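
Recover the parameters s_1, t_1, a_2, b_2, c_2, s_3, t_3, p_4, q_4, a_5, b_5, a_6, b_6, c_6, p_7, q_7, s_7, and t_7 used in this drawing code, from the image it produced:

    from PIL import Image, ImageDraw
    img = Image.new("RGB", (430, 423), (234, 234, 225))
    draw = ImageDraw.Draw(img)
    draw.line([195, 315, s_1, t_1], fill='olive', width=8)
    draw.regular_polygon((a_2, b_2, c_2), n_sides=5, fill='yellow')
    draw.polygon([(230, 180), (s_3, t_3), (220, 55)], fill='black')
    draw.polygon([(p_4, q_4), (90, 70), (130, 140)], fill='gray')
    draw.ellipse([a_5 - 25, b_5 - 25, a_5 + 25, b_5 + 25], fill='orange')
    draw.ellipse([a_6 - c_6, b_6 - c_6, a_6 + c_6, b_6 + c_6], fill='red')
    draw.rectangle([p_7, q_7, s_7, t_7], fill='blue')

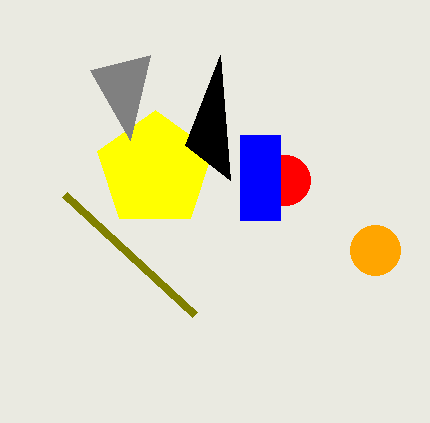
s_1 = 65, t_1 = 195, a_2 = 155, b_2 = 170, c_2 = 60, s_3 = 185, t_3 = 145, p_4 = 150, q_4 = 55, a_5 = 375, b_5 = 250, a_6 = 285, b_6 = 180, c_6 = 25, p_7 = 240, q_7 = 135, s_7 = 280, t_7 = 220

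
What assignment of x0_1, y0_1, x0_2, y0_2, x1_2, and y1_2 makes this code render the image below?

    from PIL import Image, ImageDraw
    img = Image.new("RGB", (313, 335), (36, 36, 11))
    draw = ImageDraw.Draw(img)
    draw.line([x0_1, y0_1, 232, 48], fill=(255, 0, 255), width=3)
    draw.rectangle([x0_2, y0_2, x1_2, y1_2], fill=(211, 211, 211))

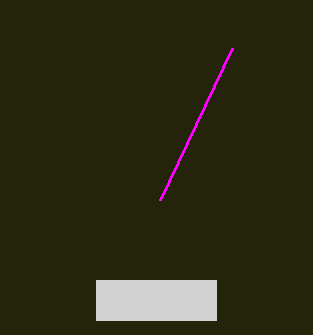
x0_1 = 160; y0_1 = 200; x0_2 = 96; y0_2 = 280; x1_2 = 216; y1_2 = 320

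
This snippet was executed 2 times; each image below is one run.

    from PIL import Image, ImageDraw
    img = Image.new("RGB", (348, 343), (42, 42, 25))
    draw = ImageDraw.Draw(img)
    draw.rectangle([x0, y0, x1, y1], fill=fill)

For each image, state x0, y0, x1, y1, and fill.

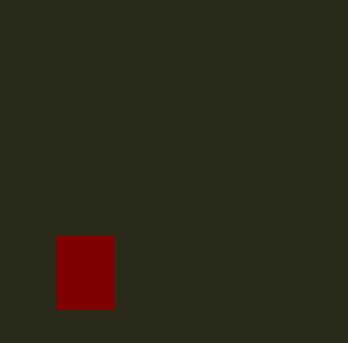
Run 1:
x0 = 56
y0 = 236
x1 = 112
y1 = 308
fill = 'maroon'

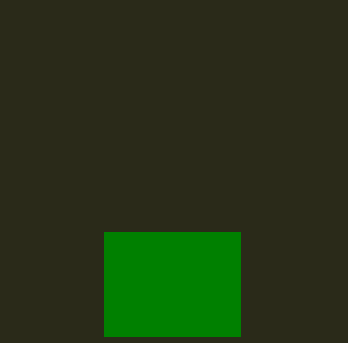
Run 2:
x0 = 104
y0 = 232
x1 = 240
y1 = 336
fill = 'green'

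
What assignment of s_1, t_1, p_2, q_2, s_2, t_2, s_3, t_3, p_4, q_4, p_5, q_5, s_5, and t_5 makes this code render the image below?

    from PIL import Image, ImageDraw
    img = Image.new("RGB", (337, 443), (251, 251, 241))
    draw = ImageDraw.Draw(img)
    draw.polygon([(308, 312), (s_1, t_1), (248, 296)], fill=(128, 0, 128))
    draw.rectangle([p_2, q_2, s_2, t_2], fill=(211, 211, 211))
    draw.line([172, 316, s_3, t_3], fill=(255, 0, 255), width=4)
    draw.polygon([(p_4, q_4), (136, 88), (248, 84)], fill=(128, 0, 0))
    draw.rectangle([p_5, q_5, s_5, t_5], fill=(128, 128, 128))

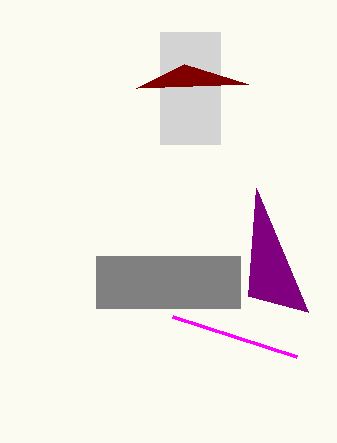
s_1 = 256; t_1 = 188; p_2 = 160; q_2 = 32; s_2 = 220; t_2 = 144; s_3 = 296; t_3 = 356; p_4 = 184; q_4 = 64; p_5 = 96; q_5 = 256; s_5 = 240; t_5 = 308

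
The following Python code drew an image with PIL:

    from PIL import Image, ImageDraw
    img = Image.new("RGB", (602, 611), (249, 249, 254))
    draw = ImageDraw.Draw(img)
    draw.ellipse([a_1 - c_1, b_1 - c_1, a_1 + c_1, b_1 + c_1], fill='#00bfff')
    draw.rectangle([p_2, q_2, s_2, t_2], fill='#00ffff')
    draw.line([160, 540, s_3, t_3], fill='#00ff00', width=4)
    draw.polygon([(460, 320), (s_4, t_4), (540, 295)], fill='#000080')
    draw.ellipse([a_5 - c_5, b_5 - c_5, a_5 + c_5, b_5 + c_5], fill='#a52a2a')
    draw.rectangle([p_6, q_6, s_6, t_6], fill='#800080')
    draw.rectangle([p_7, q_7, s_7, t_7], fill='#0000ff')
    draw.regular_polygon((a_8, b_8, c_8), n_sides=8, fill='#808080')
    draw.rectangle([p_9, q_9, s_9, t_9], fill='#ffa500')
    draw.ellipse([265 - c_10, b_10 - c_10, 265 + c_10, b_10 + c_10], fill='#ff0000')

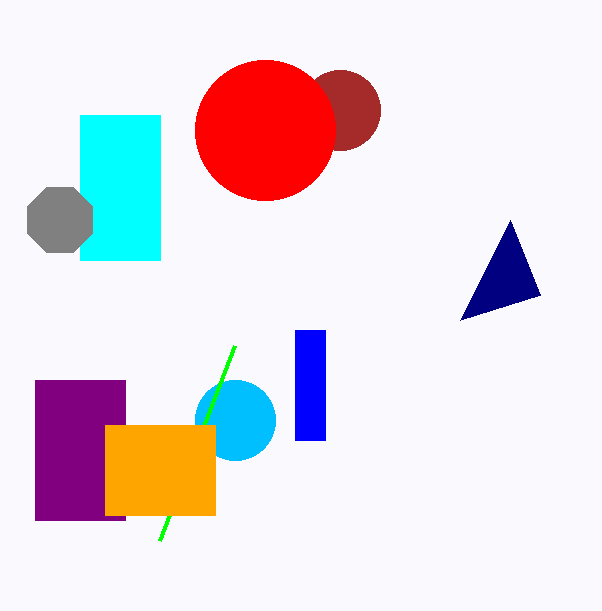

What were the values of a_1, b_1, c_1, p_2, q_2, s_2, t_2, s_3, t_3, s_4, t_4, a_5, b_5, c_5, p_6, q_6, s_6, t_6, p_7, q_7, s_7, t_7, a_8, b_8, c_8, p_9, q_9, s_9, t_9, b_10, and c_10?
a_1 = 235
b_1 = 420
c_1 = 40
p_2 = 80
q_2 = 115
s_2 = 160
t_2 = 260
s_3 = 235
t_3 = 345
s_4 = 510
t_4 = 220
a_5 = 340
b_5 = 110
c_5 = 40
p_6 = 35
q_6 = 380
s_6 = 125
t_6 = 520
p_7 = 295
q_7 = 330
s_7 = 325
t_7 = 440
a_8 = 60
b_8 = 220
c_8 = 35
p_9 = 105
q_9 = 425
s_9 = 215
t_9 = 515
b_10 = 130
c_10 = 70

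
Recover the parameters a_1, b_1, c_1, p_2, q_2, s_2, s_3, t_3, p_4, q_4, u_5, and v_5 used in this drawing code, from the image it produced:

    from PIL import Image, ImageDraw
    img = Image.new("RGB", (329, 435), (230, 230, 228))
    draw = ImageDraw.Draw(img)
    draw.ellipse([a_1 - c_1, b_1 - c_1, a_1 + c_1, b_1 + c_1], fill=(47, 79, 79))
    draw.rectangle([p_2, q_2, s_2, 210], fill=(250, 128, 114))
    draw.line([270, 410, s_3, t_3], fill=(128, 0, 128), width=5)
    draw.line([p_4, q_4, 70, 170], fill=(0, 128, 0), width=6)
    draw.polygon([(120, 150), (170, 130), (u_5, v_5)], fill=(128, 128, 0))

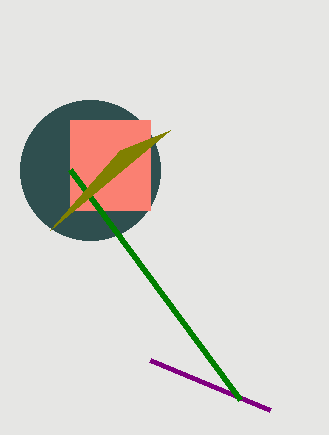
a_1 = 90, b_1 = 170, c_1 = 70, p_2 = 70, q_2 = 120, s_2 = 150, s_3 = 150, t_3 = 360, p_4 = 240, q_4 = 400, u_5 = 50, v_5 = 230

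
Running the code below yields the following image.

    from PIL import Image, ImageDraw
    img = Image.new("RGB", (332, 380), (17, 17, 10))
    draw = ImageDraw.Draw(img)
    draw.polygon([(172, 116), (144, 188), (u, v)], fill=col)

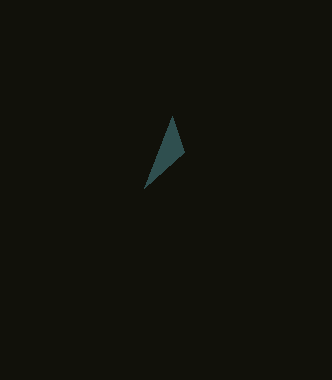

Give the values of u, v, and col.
u = 184
v = 152
col = 'darkslategray'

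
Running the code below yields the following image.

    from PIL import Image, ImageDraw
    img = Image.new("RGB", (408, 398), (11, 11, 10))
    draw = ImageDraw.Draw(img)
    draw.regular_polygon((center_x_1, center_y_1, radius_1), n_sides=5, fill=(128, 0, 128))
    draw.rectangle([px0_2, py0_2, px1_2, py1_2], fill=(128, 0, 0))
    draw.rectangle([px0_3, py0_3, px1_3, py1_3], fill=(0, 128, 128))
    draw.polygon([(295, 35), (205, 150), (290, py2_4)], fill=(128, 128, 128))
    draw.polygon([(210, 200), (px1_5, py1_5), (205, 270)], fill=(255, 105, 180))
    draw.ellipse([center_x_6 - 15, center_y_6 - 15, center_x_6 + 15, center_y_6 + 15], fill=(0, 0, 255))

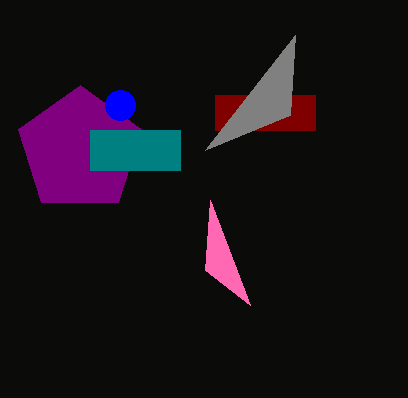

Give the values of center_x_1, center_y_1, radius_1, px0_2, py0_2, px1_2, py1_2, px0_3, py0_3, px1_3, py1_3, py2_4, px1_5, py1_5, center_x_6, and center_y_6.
center_x_1 = 80; center_y_1 = 150; radius_1 = 65; px0_2 = 215; py0_2 = 95; px1_2 = 315; py1_2 = 130; px0_3 = 90; py0_3 = 130; px1_3 = 180; py1_3 = 170; py2_4 = 115; px1_5 = 250; py1_5 = 305; center_x_6 = 120; center_y_6 = 105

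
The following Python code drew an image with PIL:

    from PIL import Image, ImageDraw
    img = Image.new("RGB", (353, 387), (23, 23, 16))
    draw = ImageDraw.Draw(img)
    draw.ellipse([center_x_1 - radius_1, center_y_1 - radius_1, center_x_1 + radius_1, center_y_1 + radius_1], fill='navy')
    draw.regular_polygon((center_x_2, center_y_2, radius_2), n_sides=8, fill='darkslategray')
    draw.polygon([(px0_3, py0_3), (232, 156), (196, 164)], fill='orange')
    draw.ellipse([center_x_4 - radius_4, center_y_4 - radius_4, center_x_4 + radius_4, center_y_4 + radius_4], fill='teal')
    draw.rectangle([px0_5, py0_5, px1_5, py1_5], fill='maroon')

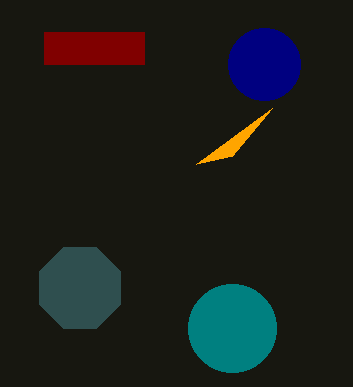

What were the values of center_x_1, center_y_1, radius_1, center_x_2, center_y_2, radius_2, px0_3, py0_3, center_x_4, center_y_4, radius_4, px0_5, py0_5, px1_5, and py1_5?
center_x_1 = 264; center_y_1 = 64; radius_1 = 36; center_x_2 = 80; center_y_2 = 288; radius_2 = 44; px0_3 = 272; py0_3 = 108; center_x_4 = 232; center_y_4 = 328; radius_4 = 44; px0_5 = 44; py0_5 = 32; px1_5 = 144; py1_5 = 64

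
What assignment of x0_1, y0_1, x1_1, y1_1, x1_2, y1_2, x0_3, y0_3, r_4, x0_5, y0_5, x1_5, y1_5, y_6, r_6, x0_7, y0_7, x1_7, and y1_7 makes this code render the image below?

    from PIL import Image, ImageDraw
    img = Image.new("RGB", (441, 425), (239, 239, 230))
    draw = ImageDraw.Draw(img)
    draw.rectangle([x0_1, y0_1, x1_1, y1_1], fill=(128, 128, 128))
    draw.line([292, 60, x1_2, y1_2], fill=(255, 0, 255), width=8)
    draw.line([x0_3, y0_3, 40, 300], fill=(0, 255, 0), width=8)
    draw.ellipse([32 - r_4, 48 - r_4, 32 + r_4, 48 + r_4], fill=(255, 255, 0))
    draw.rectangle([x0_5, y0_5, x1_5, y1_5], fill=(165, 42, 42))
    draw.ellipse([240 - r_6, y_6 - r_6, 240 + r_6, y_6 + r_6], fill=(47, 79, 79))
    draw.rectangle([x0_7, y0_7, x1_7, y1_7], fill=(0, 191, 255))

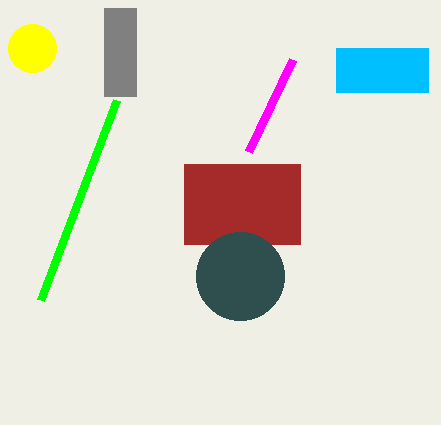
x0_1 = 104, y0_1 = 8, x1_1 = 136, y1_1 = 96, x1_2 = 248, y1_2 = 152, x0_3 = 116, y0_3 = 100, r_4 = 24, x0_5 = 184, y0_5 = 164, x1_5 = 300, y1_5 = 244, y_6 = 276, r_6 = 44, x0_7 = 336, y0_7 = 48, x1_7 = 428, y1_7 = 92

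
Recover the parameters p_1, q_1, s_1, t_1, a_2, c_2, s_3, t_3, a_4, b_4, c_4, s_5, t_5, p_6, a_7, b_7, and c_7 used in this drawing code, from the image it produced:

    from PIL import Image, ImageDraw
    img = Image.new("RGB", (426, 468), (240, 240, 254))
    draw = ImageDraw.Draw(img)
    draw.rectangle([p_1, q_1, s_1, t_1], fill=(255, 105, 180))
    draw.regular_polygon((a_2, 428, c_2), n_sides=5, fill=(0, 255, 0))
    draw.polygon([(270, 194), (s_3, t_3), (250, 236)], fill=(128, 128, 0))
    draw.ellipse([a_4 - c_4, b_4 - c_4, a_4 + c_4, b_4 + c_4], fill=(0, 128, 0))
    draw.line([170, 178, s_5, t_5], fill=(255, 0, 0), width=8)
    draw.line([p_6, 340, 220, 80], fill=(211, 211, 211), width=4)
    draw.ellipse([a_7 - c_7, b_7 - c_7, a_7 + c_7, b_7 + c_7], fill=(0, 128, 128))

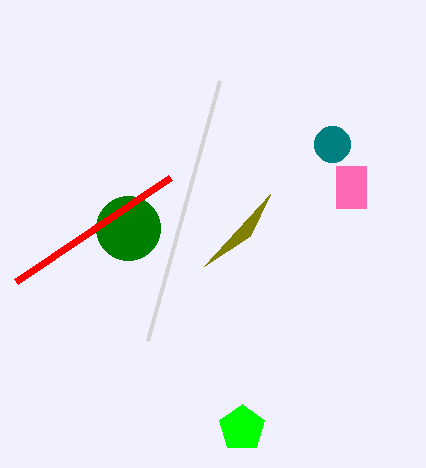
p_1 = 336, q_1 = 166, s_1 = 366, t_1 = 208, a_2 = 242, c_2 = 24, s_3 = 204, t_3 = 266, a_4 = 128, b_4 = 228, c_4 = 32, s_5 = 16, t_5 = 282, p_6 = 148, a_7 = 332, b_7 = 144, c_7 = 18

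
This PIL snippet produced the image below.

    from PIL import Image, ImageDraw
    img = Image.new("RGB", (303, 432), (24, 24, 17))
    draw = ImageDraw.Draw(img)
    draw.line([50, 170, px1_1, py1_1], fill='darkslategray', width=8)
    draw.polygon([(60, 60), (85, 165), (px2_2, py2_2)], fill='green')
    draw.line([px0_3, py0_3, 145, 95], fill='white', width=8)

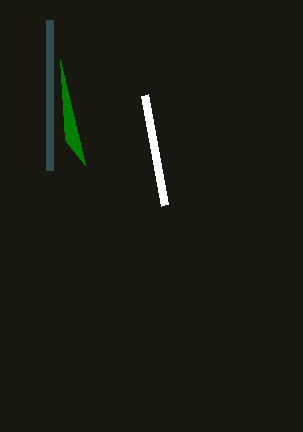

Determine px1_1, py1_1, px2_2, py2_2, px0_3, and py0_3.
px1_1 = 50
py1_1 = 20
px2_2 = 65
py2_2 = 140
px0_3 = 165
py0_3 = 205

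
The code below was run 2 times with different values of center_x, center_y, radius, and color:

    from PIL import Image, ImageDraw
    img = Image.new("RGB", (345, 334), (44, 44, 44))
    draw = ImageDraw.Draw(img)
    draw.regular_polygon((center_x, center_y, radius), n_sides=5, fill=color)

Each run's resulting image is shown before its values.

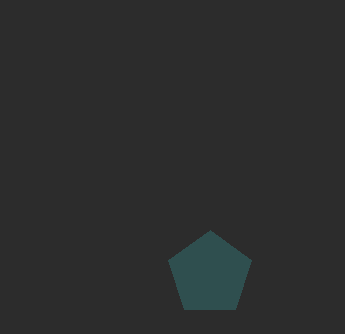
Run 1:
center_x = 210
center_y = 274
radius = 44
color = 'darkslategray'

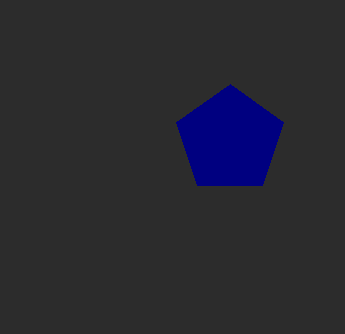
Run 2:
center_x = 230; center_y = 140; radius = 56; color = 'navy'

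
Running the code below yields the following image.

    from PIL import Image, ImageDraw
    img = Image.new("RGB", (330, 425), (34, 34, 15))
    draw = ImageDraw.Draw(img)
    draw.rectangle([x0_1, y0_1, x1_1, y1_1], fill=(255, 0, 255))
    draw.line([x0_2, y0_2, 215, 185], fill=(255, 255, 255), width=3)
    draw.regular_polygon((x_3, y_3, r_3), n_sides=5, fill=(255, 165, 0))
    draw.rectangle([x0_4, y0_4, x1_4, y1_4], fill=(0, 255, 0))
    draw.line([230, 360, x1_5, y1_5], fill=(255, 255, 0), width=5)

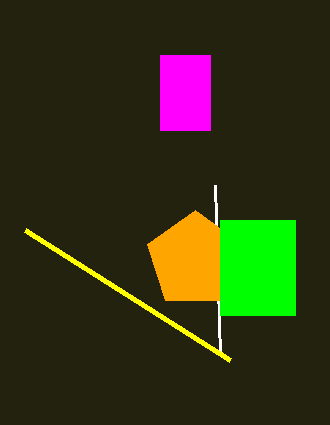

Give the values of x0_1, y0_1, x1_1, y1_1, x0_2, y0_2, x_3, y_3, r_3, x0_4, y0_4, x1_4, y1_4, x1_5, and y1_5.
x0_1 = 160, y0_1 = 55, x1_1 = 210, y1_1 = 130, x0_2 = 220, y0_2 = 355, x_3 = 195, y_3 = 260, r_3 = 50, x0_4 = 220, y0_4 = 220, x1_4 = 295, y1_4 = 315, x1_5 = 25, y1_5 = 230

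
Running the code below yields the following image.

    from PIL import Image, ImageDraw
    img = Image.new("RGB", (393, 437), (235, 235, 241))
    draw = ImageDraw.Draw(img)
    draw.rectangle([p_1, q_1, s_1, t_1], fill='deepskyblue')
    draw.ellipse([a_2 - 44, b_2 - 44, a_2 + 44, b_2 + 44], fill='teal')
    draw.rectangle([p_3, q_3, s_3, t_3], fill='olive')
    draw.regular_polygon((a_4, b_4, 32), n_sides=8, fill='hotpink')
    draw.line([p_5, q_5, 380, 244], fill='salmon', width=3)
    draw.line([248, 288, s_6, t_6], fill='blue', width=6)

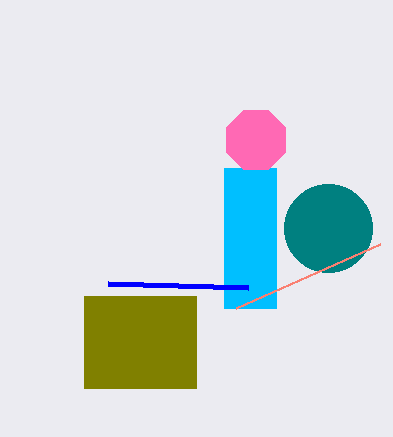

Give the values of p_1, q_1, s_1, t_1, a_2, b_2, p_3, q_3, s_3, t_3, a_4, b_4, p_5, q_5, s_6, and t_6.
p_1 = 224, q_1 = 168, s_1 = 276, t_1 = 308, a_2 = 328, b_2 = 228, p_3 = 84, q_3 = 296, s_3 = 196, t_3 = 388, a_4 = 256, b_4 = 140, p_5 = 236, q_5 = 308, s_6 = 108, t_6 = 284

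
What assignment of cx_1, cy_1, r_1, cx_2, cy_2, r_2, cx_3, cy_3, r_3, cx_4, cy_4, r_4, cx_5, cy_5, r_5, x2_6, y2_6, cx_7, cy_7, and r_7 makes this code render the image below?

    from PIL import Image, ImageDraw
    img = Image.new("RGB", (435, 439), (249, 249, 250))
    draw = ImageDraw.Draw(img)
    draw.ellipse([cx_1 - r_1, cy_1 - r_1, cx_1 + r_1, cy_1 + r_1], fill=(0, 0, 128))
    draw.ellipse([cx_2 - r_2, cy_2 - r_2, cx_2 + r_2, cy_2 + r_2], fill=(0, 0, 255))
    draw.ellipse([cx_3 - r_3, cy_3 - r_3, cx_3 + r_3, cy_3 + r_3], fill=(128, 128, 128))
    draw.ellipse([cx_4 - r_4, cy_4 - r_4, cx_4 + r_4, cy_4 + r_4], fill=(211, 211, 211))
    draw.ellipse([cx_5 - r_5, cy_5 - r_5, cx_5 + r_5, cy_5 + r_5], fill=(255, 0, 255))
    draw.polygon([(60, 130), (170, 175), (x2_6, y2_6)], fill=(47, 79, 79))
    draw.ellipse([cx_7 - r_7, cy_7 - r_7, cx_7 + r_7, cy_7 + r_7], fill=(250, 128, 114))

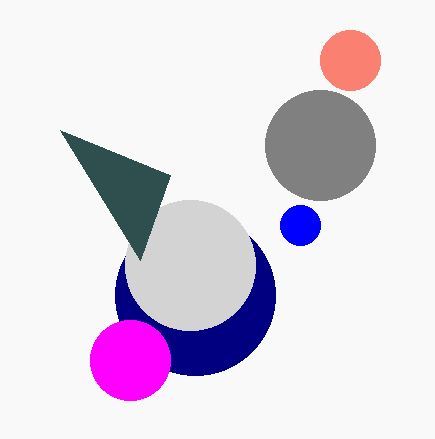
cx_1 = 195, cy_1 = 295, r_1 = 80, cx_2 = 300, cy_2 = 225, r_2 = 20, cx_3 = 320, cy_3 = 145, r_3 = 55, cx_4 = 190, cy_4 = 265, r_4 = 65, cx_5 = 130, cy_5 = 360, r_5 = 40, x2_6 = 140, y2_6 = 260, cx_7 = 350, cy_7 = 60, r_7 = 30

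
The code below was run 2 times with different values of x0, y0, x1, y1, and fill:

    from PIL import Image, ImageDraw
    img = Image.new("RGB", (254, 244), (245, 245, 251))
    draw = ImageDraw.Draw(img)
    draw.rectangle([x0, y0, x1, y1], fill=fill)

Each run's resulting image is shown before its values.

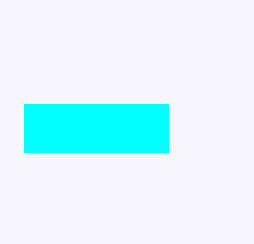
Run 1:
x0 = 24
y0 = 104
x1 = 168
y1 = 152
fill = 'cyan'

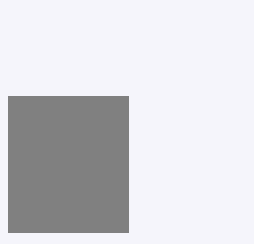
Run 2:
x0 = 8, y0 = 96, x1 = 128, y1 = 232, fill = 'gray'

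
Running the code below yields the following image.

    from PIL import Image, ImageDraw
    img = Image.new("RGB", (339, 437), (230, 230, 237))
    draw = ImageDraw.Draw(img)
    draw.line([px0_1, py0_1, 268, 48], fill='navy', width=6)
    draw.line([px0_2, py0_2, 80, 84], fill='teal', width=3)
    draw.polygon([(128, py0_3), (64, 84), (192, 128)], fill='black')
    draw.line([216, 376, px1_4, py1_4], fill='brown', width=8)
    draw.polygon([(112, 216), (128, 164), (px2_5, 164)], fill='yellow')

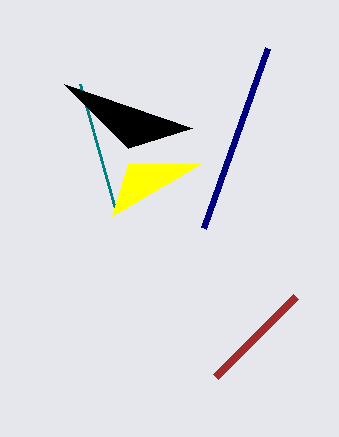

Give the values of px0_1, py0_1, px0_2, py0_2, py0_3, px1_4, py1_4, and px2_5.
px0_1 = 204, py0_1 = 228, px0_2 = 116, py0_2 = 212, py0_3 = 148, px1_4 = 296, py1_4 = 296, px2_5 = 200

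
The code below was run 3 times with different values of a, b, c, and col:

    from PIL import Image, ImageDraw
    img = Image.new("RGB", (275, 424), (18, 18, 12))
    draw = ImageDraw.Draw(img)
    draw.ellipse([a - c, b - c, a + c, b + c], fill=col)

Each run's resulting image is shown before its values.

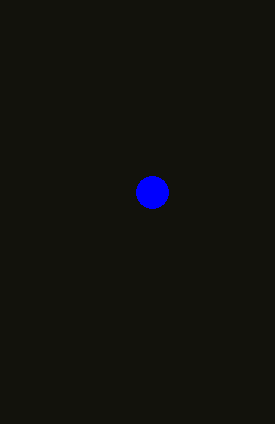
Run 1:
a = 152
b = 192
c = 16
col = 'blue'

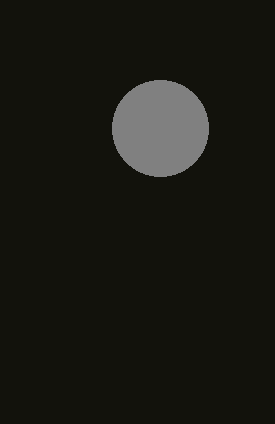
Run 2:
a = 160; b = 128; c = 48; col = 'gray'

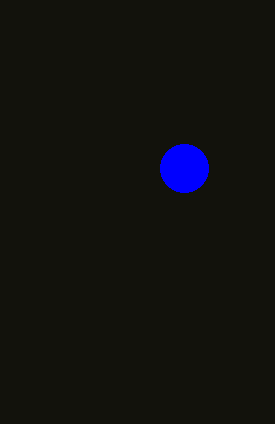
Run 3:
a = 184
b = 168
c = 24
col = 'blue'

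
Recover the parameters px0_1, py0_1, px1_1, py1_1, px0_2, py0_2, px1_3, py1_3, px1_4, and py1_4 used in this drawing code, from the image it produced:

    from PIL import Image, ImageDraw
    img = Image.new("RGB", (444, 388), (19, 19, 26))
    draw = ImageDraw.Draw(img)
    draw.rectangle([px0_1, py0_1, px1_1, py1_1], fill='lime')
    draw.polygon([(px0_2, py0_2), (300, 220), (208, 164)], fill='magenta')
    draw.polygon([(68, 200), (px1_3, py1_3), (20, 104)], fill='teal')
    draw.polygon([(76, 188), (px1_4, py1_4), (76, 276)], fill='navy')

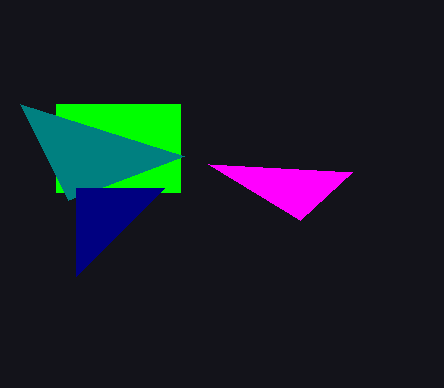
px0_1 = 56; py0_1 = 104; px1_1 = 180; py1_1 = 192; px0_2 = 352; py0_2 = 172; px1_3 = 184; py1_3 = 156; px1_4 = 164; py1_4 = 188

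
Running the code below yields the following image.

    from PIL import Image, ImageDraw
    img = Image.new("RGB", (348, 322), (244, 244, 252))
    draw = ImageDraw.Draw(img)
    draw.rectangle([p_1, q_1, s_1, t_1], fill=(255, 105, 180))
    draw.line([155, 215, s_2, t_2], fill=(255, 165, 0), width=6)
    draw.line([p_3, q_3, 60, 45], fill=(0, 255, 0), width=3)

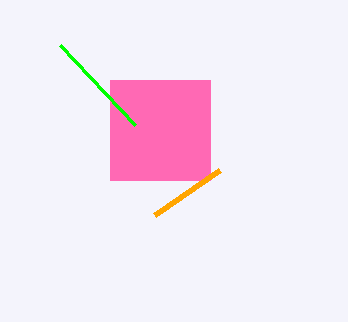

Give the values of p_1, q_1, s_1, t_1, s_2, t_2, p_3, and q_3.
p_1 = 110, q_1 = 80, s_1 = 210, t_1 = 180, s_2 = 220, t_2 = 170, p_3 = 135, q_3 = 125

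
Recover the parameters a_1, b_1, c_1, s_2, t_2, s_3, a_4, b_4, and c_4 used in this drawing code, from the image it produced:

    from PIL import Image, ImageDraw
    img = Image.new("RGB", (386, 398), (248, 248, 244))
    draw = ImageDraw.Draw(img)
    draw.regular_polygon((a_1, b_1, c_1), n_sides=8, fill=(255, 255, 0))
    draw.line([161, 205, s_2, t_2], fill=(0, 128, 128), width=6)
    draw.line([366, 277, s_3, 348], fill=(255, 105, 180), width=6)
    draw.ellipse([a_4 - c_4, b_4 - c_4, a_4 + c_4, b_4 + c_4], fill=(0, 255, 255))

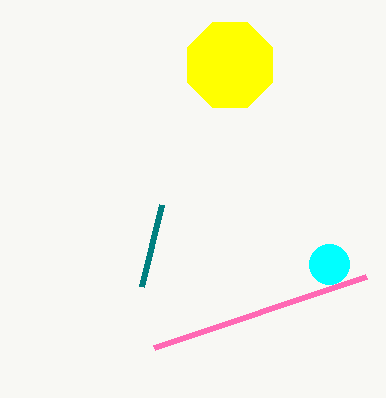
a_1 = 230
b_1 = 65
c_1 = 46
s_2 = 141
t_2 = 287
s_3 = 154
a_4 = 329
b_4 = 264
c_4 = 20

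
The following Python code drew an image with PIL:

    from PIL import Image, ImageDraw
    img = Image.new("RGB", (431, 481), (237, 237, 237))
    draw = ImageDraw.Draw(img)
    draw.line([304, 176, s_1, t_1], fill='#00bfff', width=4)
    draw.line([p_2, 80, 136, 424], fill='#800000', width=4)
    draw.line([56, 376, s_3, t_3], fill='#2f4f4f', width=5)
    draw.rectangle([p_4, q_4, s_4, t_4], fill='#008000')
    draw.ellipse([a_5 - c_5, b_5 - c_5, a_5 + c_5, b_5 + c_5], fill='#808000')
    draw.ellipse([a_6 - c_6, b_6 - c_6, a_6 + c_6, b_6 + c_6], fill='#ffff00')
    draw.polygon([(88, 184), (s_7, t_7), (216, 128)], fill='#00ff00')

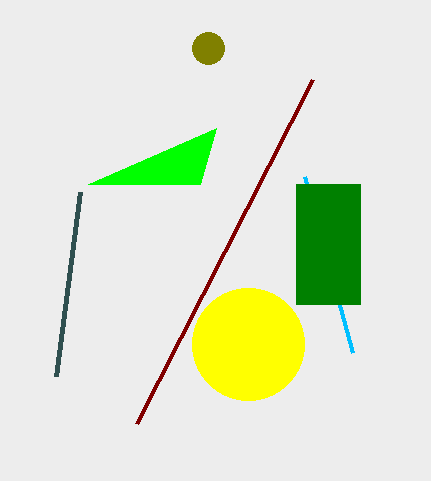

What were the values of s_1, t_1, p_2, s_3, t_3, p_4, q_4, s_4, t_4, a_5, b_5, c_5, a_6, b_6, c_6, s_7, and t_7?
s_1 = 352; t_1 = 352; p_2 = 312; s_3 = 80; t_3 = 192; p_4 = 296; q_4 = 184; s_4 = 360; t_4 = 304; a_5 = 208; b_5 = 48; c_5 = 16; a_6 = 248; b_6 = 344; c_6 = 56; s_7 = 200; t_7 = 184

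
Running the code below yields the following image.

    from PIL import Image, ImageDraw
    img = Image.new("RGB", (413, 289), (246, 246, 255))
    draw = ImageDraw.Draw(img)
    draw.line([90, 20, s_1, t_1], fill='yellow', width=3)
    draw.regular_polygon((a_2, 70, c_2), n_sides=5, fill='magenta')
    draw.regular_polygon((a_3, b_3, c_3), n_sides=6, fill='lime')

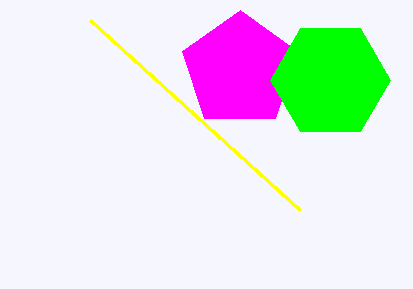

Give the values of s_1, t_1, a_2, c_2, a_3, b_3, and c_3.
s_1 = 300
t_1 = 210
a_2 = 240
c_2 = 60
a_3 = 330
b_3 = 80
c_3 = 60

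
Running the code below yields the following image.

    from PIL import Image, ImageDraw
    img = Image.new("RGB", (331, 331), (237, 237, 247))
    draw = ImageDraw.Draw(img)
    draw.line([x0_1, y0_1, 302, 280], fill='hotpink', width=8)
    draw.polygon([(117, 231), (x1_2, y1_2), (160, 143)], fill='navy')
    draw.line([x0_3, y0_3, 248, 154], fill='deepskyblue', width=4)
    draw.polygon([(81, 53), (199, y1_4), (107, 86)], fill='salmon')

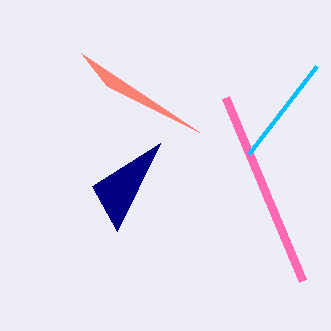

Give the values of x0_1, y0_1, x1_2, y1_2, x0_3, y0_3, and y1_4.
x0_1 = 225, y0_1 = 97, x1_2 = 92, y1_2 = 186, x0_3 = 316, y0_3 = 66, y1_4 = 132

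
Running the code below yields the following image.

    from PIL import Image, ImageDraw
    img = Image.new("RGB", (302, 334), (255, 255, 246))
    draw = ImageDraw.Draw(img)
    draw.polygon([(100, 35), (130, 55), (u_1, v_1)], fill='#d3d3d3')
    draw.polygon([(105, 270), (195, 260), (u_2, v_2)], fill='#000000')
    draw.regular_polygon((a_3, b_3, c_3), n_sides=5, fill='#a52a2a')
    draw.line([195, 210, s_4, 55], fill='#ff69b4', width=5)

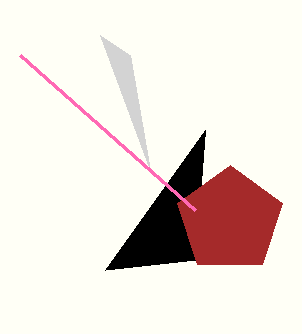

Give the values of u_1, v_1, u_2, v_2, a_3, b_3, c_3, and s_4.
u_1 = 150
v_1 = 170
u_2 = 205
v_2 = 130
a_3 = 230
b_3 = 220
c_3 = 55
s_4 = 20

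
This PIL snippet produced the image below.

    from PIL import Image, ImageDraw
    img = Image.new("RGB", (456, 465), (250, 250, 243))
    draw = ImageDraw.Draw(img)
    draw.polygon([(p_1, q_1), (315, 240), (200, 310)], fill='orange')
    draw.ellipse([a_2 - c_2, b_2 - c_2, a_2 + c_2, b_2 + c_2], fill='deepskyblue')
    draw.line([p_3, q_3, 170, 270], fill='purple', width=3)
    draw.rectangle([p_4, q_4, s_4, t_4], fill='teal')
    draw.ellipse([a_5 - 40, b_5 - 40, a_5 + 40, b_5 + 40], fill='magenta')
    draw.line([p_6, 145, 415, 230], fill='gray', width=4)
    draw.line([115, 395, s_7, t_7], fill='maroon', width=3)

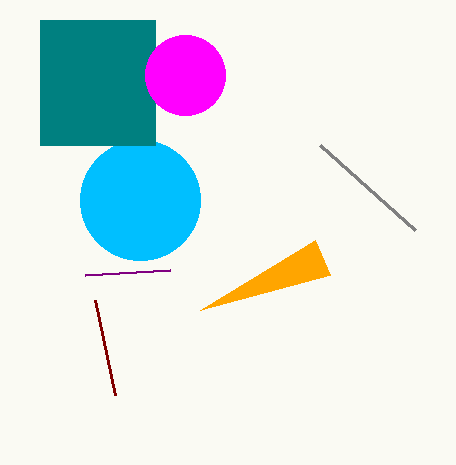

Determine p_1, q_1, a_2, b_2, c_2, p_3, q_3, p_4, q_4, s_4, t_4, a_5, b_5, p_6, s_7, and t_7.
p_1 = 330
q_1 = 275
a_2 = 140
b_2 = 200
c_2 = 60
p_3 = 85
q_3 = 275
p_4 = 40
q_4 = 20
s_4 = 155
t_4 = 145
a_5 = 185
b_5 = 75
p_6 = 320
s_7 = 95
t_7 = 300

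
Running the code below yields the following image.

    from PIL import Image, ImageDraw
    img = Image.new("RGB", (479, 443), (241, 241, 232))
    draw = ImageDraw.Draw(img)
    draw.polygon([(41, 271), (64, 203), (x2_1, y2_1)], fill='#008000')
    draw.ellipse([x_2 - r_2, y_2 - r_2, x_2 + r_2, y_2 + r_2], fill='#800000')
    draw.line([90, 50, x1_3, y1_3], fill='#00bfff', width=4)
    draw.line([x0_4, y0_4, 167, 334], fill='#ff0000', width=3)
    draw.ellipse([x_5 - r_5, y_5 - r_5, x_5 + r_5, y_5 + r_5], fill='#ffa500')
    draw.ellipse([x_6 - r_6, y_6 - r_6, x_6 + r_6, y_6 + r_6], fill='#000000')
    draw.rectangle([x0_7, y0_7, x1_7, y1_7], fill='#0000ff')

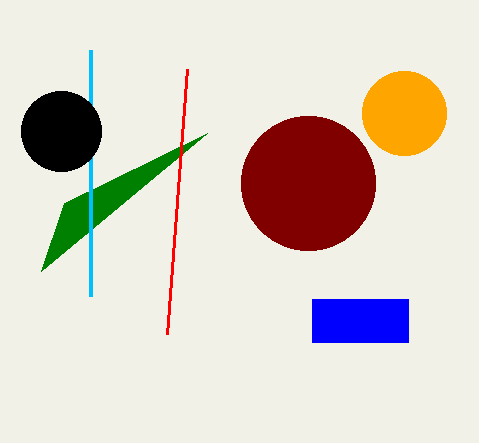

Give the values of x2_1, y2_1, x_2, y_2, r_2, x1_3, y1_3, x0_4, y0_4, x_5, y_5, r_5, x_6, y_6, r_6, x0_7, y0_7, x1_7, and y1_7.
x2_1 = 207, y2_1 = 133, x_2 = 308, y_2 = 183, r_2 = 67, x1_3 = 90, y1_3 = 296, x0_4 = 187, y0_4 = 69, x_5 = 404, y_5 = 113, r_5 = 42, x_6 = 61, y_6 = 131, r_6 = 40, x0_7 = 312, y0_7 = 299, x1_7 = 408, y1_7 = 342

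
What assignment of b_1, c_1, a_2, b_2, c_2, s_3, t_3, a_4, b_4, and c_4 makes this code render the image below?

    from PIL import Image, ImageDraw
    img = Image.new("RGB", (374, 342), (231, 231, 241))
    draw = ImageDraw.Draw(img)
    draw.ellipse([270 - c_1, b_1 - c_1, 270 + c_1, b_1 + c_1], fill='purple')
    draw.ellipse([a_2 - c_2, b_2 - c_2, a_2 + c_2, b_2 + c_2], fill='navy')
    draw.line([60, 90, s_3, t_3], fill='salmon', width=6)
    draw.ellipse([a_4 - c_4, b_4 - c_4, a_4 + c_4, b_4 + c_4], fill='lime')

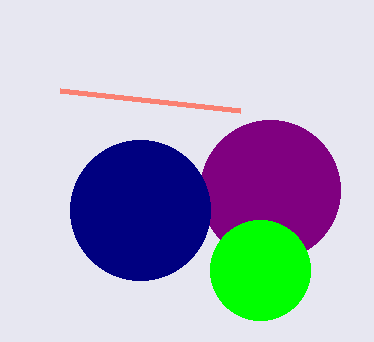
b_1 = 190, c_1 = 70, a_2 = 140, b_2 = 210, c_2 = 70, s_3 = 240, t_3 = 110, a_4 = 260, b_4 = 270, c_4 = 50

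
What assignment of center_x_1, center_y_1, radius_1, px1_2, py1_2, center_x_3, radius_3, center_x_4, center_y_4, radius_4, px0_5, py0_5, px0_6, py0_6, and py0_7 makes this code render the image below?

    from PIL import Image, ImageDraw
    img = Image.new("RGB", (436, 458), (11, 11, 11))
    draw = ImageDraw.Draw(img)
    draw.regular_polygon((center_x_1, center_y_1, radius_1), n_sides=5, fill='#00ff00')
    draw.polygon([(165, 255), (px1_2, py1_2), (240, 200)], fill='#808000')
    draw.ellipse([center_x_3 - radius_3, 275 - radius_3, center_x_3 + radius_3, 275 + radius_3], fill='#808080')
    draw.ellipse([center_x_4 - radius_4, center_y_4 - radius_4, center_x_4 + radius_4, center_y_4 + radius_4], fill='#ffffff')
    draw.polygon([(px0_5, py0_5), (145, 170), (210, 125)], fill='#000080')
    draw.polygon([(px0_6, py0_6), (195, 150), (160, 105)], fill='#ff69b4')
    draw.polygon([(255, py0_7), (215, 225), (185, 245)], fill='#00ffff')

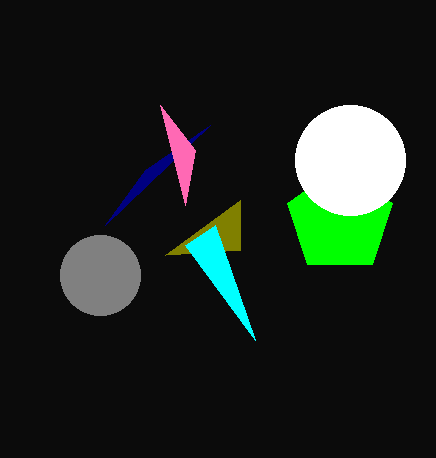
center_x_1 = 340, center_y_1 = 220, radius_1 = 55, px1_2 = 240, py1_2 = 250, center_x_3 = 100, radius_3 = 40, center_x_4 = 350, center_y_4 = 160, radius_4 = 55, px0_5 = 105, py0_5 = 225, px0_6 = 185, py0_6 = 205, py0_7 = 340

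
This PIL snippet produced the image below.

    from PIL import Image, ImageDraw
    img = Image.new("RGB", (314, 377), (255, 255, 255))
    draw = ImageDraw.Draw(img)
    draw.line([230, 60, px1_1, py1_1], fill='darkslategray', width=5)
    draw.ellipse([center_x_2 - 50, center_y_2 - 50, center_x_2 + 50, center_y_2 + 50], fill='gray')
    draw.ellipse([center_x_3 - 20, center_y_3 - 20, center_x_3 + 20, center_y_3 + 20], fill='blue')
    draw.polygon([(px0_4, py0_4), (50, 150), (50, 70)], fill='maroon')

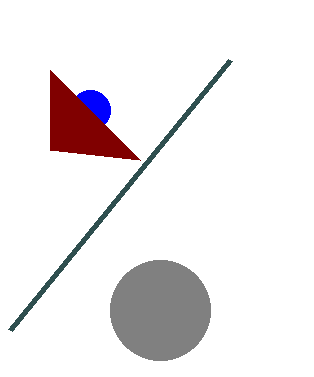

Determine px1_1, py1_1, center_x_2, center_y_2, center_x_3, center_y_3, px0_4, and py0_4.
px1_1 = 10
py1_1 = 330
center_x_2 = 160
center_y_2 = 310
center_x_3 = 90
center_y_3 = 110
px0_4 = 140
py0_4 = 160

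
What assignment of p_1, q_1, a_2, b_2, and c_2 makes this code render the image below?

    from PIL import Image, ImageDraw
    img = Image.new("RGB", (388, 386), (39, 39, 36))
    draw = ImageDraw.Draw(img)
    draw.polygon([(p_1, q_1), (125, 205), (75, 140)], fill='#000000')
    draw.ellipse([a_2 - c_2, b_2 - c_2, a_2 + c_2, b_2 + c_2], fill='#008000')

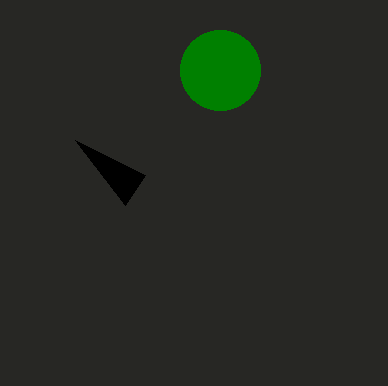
p_1 = 145
q_1 = 175
a_2 = 220
b_2 = 70
c_2 = 40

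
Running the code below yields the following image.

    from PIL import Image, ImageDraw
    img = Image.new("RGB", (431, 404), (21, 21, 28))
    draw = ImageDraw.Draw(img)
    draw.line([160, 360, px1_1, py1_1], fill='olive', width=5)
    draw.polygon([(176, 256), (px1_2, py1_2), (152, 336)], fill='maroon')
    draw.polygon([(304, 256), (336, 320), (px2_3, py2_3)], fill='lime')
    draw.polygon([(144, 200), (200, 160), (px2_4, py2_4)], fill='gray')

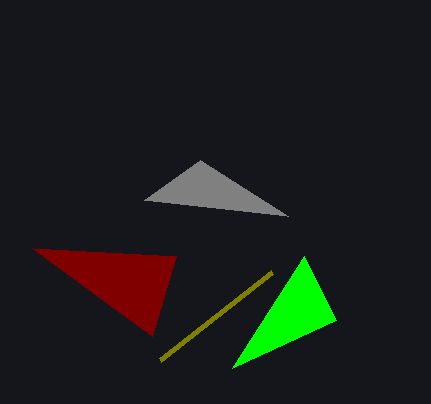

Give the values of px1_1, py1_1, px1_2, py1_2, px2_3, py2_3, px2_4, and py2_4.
px1_1 = 272
py1_1 = 272
px1_2 = 32
py1_2 = 248
px2_3 = 232
py2_3 = 368
px2_4 = 288
py2_4 = 216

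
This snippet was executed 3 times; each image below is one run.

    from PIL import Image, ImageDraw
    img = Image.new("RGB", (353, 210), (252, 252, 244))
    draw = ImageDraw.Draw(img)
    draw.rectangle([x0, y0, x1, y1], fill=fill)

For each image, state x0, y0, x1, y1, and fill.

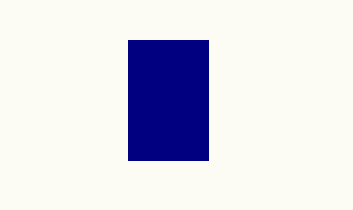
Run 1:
x0 = 128, y0 = 40, x1 = 208, y1 = 160, fill = 'navy'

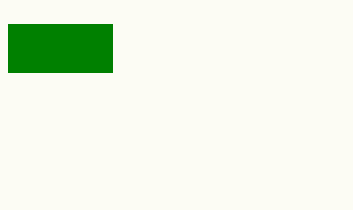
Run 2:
x0 = 8, y0 = 24, x1 = 112, y1 = 72, fill = 'green'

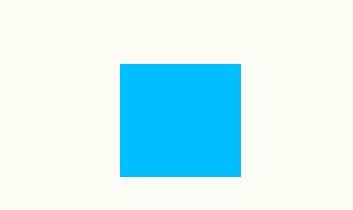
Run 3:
x0 = 120; y0 = 64; x1 = 240; y1 = 176; fill = 'deepskyblue'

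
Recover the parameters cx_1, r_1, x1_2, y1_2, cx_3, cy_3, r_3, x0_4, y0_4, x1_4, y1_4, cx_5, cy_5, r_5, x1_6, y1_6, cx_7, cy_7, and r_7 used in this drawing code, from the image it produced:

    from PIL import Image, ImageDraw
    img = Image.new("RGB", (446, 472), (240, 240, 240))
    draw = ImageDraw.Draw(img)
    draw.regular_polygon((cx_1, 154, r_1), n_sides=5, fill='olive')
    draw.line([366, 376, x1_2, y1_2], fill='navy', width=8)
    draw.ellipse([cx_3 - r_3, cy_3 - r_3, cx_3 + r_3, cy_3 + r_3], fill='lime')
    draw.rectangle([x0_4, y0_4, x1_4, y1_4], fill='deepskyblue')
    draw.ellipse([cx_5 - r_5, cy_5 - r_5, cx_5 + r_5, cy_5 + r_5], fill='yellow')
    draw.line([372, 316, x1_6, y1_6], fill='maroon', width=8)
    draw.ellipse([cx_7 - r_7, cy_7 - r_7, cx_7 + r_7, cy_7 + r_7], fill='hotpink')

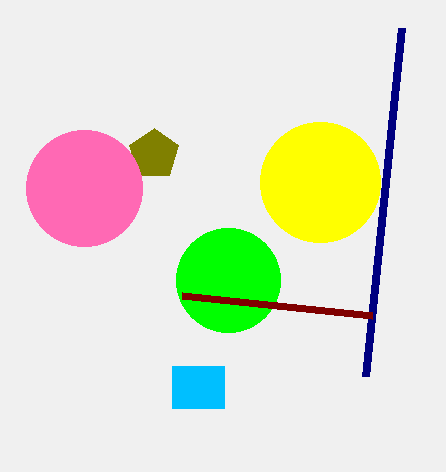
cx_1 = 154; r_1 = 26; x1_2 = 402; y1_2 = 28; cx_3 = 228; cy_3 = 280; r_3 = 52; x0_4 = 172; y0_4 = 366; x1_4 = 224; y1_4 = 408; cx_5 = 320; cy_5 = 182; r_5 = 60; x1_6 = 182; y1_6 = 296; cx_7 = 84; cy_7 = 188; r_7 = 58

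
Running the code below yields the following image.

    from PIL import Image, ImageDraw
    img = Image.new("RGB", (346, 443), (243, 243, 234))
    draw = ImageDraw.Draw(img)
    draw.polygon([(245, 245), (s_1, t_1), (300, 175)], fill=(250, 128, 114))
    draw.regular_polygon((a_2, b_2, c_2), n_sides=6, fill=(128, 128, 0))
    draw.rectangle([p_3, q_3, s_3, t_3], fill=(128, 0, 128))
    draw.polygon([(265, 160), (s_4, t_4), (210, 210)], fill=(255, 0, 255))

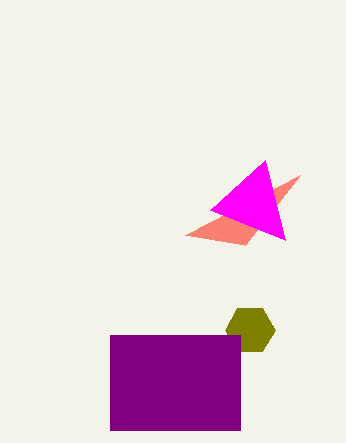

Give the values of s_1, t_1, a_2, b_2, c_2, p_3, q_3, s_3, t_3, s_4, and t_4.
s_1 = 185; t_1 = 235; a_2 = 250; b_2 = 330; c_2 = 25; p_3 = 110; q_3 = 335; s_3 = 240; t_3 = 430; s_4 = 285; t_4 = 240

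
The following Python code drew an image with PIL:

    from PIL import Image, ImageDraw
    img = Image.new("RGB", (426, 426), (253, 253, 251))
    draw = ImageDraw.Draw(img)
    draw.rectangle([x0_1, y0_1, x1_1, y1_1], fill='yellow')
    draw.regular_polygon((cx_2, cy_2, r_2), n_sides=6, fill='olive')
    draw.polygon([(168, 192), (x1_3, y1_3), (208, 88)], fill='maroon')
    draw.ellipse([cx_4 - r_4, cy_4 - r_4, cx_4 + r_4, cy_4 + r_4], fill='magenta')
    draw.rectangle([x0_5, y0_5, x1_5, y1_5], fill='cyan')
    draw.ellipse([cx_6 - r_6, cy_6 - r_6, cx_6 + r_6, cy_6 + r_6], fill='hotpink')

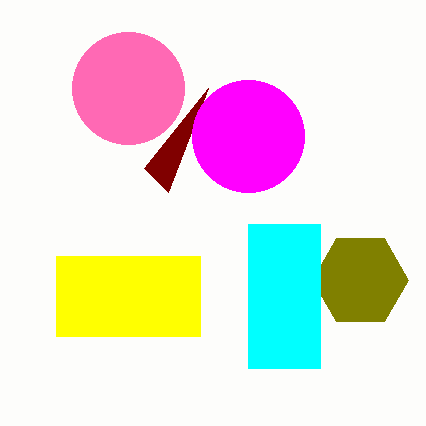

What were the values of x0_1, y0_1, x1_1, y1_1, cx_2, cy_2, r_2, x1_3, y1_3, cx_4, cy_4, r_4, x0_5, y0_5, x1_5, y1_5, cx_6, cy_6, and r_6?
x0_1 = 56, y0_1 = 256, x1_1 = 200, y1_1 = 336, cx_2 = 360, cy_2 = 280, r_2 = 48, x1_3 = 144, y1_3 = 168, cx_4 = 248, cy_4 = 136, r_4 = 56, x0_5 = 248, y0_5 = 224, x1_5 = 320, y1_5 = 368, cx_6 = 128, cy_6 = 88, r_6 = 56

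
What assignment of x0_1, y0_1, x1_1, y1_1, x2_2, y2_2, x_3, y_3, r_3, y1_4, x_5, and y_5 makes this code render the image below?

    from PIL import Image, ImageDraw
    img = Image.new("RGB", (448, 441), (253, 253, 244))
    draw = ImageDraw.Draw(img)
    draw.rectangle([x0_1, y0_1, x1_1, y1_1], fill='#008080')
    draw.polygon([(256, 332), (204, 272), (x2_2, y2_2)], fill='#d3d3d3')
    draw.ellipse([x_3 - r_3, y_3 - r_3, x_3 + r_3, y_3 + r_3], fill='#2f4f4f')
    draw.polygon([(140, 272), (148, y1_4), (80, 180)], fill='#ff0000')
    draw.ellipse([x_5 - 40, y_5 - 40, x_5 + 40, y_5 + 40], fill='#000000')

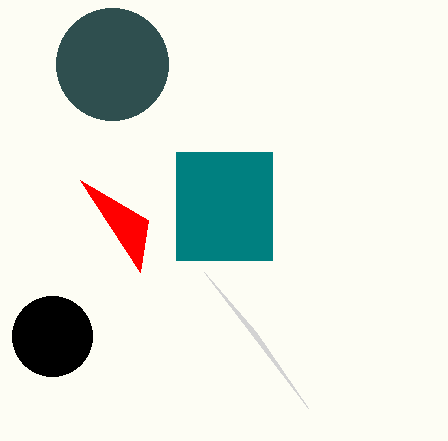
x0_1 = 176; y0_1 = 152; x1_1 = 272; y1_1 = 260; x2_2 = 308; y2_2 = 408; x_3 = 112; y_3 = 64; r_3 = 56; y1_4 = 220; x_5 = 52; y_5 = 336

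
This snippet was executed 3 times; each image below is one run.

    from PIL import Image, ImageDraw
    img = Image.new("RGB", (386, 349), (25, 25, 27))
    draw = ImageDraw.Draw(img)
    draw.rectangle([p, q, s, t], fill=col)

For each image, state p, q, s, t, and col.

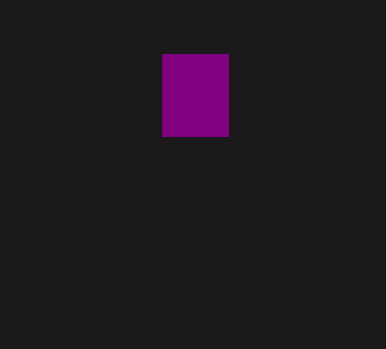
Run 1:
p = 162; q = 54; s = 228; t = 136; col = 'purple'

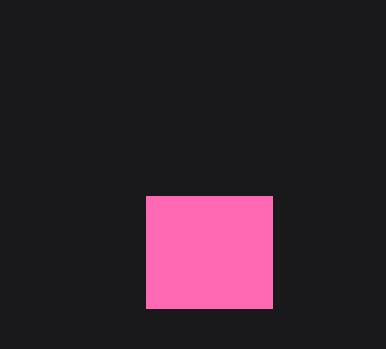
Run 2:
p = 146; q = 196; s = 272; t = 308; col = 'hotpink'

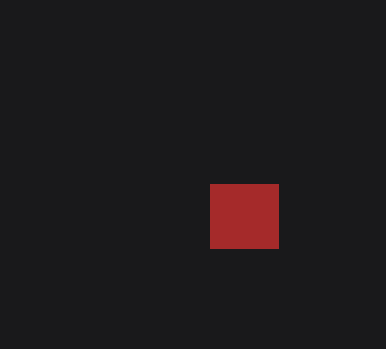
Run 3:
p = 210
q = 184
s = 278
t = 248
col = 'brown'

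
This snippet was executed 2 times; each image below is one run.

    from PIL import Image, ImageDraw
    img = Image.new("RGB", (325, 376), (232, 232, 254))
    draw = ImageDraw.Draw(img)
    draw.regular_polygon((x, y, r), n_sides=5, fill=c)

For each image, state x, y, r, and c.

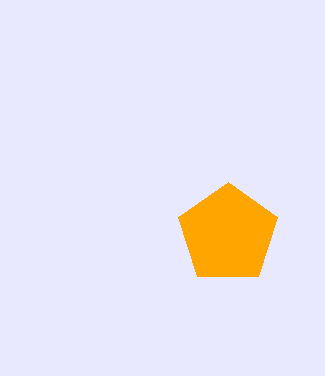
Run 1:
x = 228; y = 234; r = 52; c = 'orange'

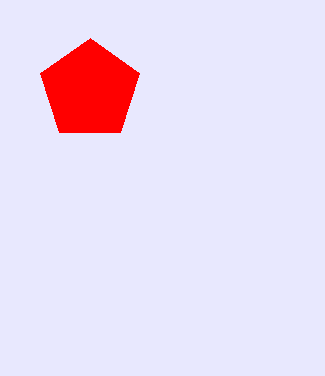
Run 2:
x = 90
y = 90
r = 52
c = 'red'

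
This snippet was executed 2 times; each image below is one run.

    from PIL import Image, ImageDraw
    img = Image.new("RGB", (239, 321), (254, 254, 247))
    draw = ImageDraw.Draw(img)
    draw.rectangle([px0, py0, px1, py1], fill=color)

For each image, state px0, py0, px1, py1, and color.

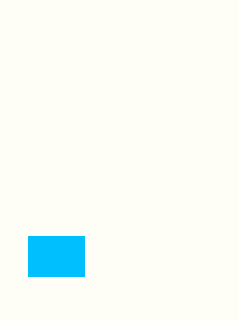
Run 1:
px0 = 28
py0 = 236
px1 = 84
py1 = 276
color = 'deepskyblue'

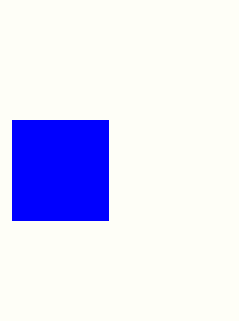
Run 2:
px0 = 12
py0 = 120
px1 = 108
py1 = 220
color = 'blue'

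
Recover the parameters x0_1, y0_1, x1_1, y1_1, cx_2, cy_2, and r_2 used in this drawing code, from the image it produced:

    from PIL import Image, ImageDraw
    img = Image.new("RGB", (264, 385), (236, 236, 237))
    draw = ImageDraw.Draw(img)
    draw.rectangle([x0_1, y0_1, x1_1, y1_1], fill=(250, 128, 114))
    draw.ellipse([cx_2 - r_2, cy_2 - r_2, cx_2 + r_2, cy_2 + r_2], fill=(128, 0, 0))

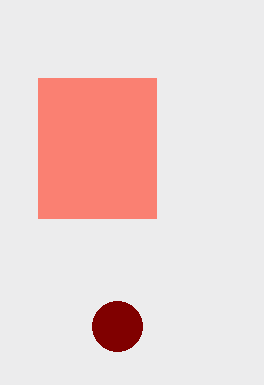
x0_1 = 38
y0_1 = 78
x1_1 = 156
y1_1 = 218
cx_2 = 117
cy_2 = 326
r_2 = 25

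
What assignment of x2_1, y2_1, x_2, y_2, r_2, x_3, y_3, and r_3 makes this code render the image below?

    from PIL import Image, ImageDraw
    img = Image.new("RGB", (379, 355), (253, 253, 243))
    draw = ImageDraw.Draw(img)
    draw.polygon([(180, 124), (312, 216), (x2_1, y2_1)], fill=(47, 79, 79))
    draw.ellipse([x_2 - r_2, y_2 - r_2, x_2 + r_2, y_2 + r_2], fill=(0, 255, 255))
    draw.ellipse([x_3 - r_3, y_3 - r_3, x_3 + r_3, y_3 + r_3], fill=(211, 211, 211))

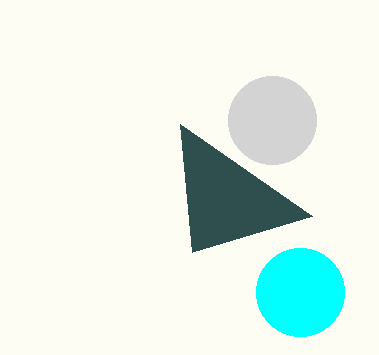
x2_1 = 192; y2_1 = 252; x_2 = 300; y_2 = 292; r_2 = 44; x_3 = 272; y_3 = 120; r_3 = 44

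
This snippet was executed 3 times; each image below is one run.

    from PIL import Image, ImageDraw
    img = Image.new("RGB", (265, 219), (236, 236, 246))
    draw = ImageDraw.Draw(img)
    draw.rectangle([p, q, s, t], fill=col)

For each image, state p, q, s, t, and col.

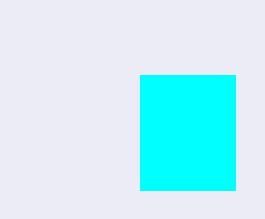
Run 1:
p = 140, q = 75, s = 235, t = 190, col = 'cyan'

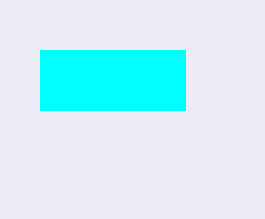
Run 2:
p = 40; q = 50; s = 185; t = 110; col = 'cyan'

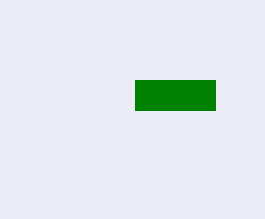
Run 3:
p = 135, q = 80, s = 215, t = 110, col = 'green'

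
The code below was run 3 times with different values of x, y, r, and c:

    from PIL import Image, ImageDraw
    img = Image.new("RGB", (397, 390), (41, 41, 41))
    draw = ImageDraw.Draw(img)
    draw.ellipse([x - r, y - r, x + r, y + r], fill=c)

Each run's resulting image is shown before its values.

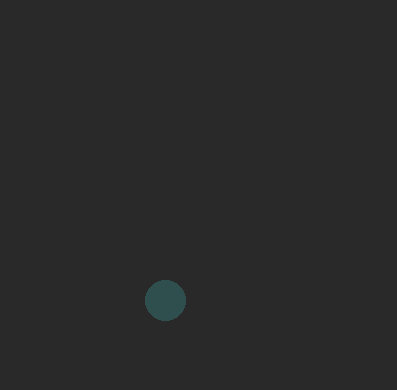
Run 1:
x = 165; y = 300; r = 20; c = 'darkslategray'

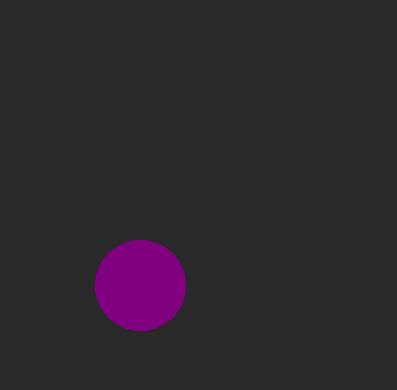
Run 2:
x = 140
y = 285
r = 45
c = 'purple'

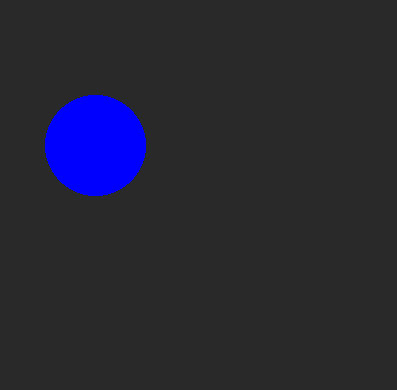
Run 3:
x = 95
y = 145
r = 50
c = 'blue'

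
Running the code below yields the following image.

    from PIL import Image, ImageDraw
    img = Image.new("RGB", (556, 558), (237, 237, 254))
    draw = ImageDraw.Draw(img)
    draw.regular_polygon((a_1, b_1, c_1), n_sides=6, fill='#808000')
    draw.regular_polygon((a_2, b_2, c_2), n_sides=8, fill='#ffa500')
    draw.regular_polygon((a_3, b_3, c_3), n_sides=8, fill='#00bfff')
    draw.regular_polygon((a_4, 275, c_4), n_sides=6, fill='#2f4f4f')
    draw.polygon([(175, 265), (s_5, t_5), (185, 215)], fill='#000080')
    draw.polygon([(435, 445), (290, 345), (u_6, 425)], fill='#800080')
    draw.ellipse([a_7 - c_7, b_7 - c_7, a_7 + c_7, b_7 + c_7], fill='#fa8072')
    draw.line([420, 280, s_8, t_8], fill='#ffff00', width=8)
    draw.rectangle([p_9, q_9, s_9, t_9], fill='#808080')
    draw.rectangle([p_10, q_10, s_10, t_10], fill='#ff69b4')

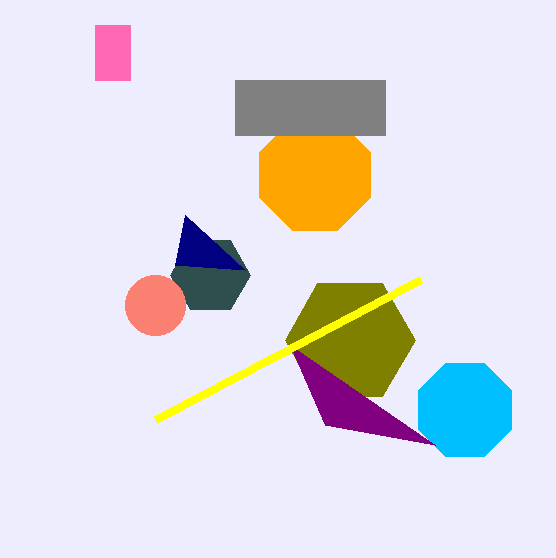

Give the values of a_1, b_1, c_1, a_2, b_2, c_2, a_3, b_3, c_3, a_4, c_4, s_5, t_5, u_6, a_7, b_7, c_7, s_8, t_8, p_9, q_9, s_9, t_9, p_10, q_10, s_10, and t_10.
a_1 = 350
b_1 = 340
c_1 = 65
a_2 = 315
b_2 = 175
c_2 = 60
a_3 = 465
b_3 = 410
c_3 = 50
a_4 = 210
c_4 = 40
s_5 = 245
t_5 = 270
u_6 = 325
a_7 = 155
b_7 = 305
c_7 = 30
s_8 = 155
t_8 = 420
p_9 = 235
q_9 = 80
s_9 = 385
t_9 = 135
p_10 = 95
q_10 = 25
s_10 = 130
t_10 = 80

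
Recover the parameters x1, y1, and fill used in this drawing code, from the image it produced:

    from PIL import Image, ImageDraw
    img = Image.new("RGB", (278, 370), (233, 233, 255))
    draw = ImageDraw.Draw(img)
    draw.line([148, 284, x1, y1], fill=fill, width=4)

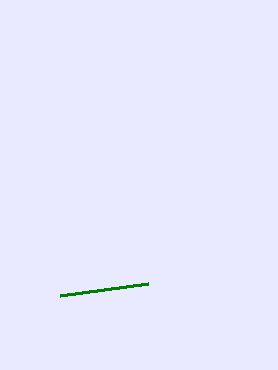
x1 = 60, y1 = 296, fill = 'green'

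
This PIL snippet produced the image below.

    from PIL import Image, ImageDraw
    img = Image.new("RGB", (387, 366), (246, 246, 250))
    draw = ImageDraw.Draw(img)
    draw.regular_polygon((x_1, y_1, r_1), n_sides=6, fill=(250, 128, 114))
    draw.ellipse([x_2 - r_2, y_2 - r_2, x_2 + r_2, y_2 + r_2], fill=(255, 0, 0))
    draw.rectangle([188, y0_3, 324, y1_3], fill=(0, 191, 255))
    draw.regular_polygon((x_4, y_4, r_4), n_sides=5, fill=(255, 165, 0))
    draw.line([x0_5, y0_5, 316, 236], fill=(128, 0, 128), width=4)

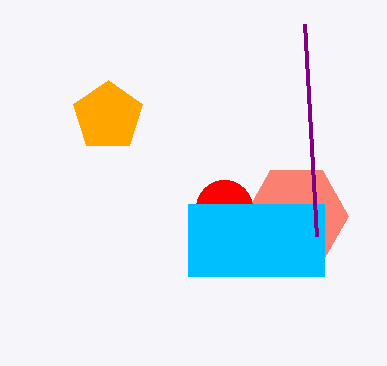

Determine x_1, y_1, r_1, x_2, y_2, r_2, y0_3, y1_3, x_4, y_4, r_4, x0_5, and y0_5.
x_1 = 296
y_1 = 216
r_1 = 52
x_2 = 224
y_2 = 208
r_2 = 28
y0_3 = 204
y1_3 = 276
x_4 = 108
y_4 = 116
r_4 = 36
x0_5 = 304
y0_5 = 24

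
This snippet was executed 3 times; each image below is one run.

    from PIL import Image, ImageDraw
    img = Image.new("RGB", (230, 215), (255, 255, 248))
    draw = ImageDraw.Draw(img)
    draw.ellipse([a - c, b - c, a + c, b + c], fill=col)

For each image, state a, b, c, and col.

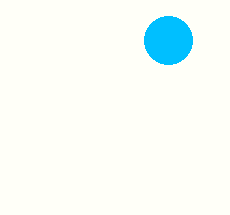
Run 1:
a = 168
b = 40
c = 24
col = 'deepskyblue'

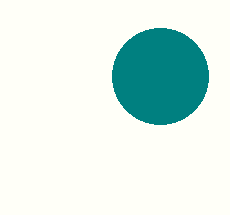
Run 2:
a = 160; b = 76; c = 48; col = 'teal'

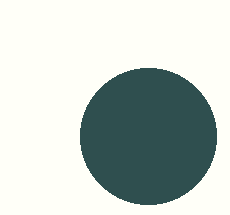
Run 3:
a = 148
b = 136
c = 68
col = 'darkslategray'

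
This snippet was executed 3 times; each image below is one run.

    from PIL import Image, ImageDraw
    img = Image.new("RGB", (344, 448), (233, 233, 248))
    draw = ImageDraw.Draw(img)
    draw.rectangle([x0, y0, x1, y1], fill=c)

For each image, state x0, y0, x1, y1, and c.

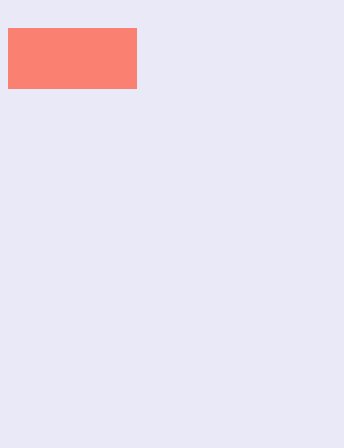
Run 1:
x0 = 8; y0 = 28; x1 = 136; y1 = 88; c = 'salmon'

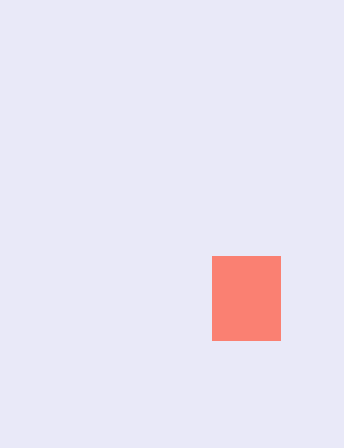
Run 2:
x0 = 212; y0 = 256; x1 = 280; y1 = 340; c = 'salmon'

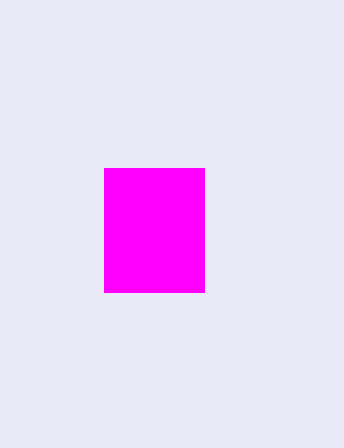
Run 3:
x0 = 104; y0 = 168; x1 = 204; y1 = 292; c = 'magenta'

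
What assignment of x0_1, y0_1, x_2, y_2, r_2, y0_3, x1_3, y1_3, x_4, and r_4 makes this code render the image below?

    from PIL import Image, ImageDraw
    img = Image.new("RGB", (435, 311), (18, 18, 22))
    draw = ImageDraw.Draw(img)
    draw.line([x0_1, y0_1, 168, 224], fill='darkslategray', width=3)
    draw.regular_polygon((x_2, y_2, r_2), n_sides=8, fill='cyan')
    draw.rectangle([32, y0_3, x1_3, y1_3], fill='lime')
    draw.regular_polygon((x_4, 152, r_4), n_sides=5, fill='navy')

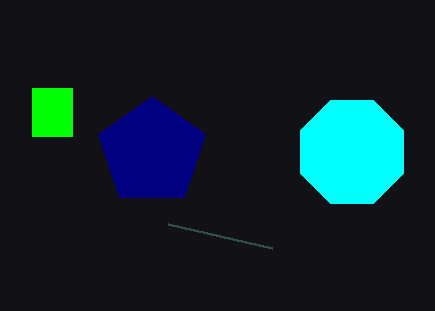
x0_1 = 272; y0_1 = 248; x_2 = 352; y_2 = 152; r_2 = 56; y0_3 = 88; x1_3 = 72; y1_3 = 136; x_4 = 152; r_4 = 56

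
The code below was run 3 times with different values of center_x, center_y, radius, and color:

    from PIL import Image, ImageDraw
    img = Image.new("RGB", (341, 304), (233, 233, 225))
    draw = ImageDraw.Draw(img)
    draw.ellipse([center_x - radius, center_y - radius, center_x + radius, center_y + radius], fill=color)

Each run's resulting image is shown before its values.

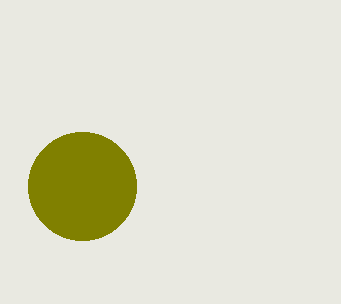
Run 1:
center_x = 82; center_y = 186; radius = 54; color = 'olive'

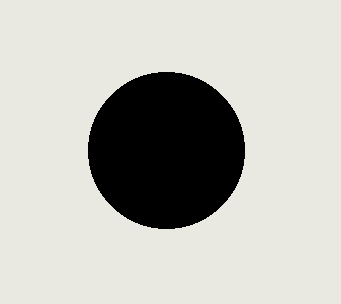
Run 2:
center_x = 166; center_y = 150; radius = 78; color = 'black'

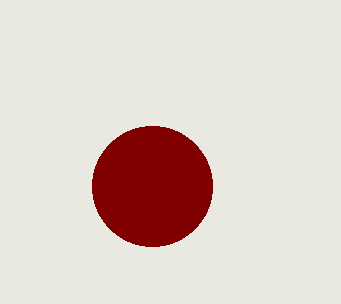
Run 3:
center_x = 152, center_y = 186, radius = 60, color = 'maroon'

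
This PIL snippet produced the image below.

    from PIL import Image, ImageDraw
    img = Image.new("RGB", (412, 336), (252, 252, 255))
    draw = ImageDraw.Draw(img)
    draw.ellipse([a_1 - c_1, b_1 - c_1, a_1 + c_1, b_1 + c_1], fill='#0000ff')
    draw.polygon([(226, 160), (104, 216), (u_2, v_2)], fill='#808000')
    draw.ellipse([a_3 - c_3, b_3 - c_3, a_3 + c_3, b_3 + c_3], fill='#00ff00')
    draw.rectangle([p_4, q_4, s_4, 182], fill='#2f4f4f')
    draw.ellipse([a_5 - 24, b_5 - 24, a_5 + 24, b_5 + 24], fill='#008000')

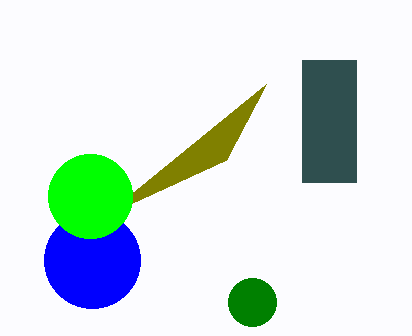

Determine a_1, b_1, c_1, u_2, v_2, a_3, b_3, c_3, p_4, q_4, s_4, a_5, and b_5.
a_1 = 92
b_1 = 260
c_1 = 48
u_2 = 266
v_2 = 84
a_3 = 90
b_3 = 196
c_3 = 42
p_4 = 302
q_4 = 60
s_4 = 356
a_5 = 252
b_5 = 302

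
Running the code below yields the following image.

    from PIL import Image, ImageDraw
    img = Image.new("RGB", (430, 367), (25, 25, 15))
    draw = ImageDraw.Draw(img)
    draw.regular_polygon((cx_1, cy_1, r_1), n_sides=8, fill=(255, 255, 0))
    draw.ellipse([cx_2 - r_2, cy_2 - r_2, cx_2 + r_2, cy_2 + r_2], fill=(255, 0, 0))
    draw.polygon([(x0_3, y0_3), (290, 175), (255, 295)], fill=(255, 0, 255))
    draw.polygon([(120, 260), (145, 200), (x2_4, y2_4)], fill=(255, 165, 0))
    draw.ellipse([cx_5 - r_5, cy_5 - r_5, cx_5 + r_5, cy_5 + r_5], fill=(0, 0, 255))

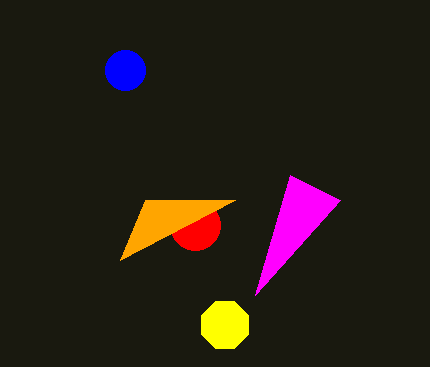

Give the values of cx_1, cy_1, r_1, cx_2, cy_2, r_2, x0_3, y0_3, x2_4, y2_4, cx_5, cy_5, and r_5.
cx_1 = 225, cy_1 = 325, r_1 = 25, cx_2 = 195, cy_2 = 225, r_2 = 25, x0_3 = 340, y0_3 = 200, x2_4 = 235, y2_4 = 200, cx_5 = 125, cy_5 = 70, r_5 = 20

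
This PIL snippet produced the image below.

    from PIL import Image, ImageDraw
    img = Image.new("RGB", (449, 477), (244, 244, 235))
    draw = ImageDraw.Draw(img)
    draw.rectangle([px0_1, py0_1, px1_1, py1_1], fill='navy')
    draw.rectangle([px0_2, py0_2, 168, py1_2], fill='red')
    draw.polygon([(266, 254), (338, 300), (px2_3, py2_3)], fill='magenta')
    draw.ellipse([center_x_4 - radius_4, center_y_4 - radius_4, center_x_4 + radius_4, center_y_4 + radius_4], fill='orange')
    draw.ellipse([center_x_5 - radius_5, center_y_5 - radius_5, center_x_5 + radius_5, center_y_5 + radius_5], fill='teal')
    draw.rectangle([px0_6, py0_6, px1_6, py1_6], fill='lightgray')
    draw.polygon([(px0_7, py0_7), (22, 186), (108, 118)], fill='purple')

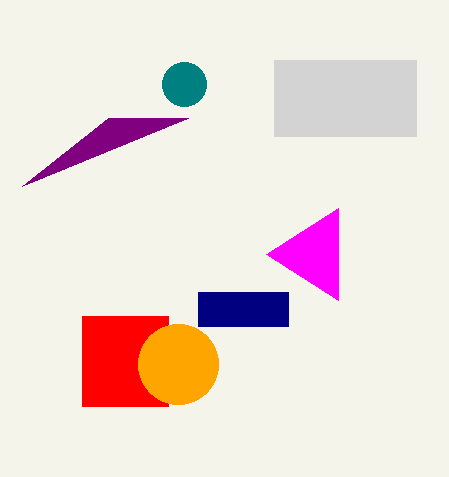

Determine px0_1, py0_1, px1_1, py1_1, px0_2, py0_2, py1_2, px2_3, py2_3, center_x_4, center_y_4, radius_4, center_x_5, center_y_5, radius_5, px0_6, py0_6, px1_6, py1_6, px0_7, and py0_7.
px0_1 = 198, py0_1 = 292, px1_1 = 288, py1_1 = 326, px0_2 = 82, py0_2 = 316, py1_2 = 406, px2_3 = 338, py2_3 = 208, center_x_4 = 178, center_y_4 = 364, radius_4 = 40, center_x_5 = 184, center_y_5 = 84, radius_5 = 22, px0_6 = 274, py0_6 = 60, px1_6 = 416, py1_6 = 136, px0_7 = 188, py0_7 = 118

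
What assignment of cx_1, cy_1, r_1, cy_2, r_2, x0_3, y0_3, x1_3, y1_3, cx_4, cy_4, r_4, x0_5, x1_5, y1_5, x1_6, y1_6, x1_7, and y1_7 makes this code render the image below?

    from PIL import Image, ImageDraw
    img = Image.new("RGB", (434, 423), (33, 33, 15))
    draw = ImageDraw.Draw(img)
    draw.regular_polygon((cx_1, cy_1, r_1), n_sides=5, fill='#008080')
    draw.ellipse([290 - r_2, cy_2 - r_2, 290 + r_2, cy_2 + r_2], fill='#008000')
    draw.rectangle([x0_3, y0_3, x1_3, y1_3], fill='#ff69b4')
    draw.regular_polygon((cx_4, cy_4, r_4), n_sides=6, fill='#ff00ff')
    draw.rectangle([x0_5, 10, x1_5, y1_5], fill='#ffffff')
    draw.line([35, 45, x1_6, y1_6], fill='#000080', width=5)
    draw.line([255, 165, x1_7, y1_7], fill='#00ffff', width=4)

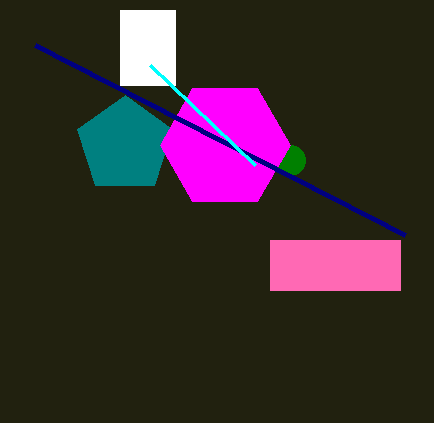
cx_1 = 125, cy_1 = 145, r_1 = 50, cy_2 = 160, r_2 = 15, x0_3 = 270, y0_3 = 240, x1_3 = 400, y1_3 = 290, cx_4 = 225, cy_4 = 145, r_4 = 65, x0_5 = 120, x1_5 = 175, y1_5 = 85, x1_6 = 405, y1_6 = 235, x1_7 = 150, y1_7 = 65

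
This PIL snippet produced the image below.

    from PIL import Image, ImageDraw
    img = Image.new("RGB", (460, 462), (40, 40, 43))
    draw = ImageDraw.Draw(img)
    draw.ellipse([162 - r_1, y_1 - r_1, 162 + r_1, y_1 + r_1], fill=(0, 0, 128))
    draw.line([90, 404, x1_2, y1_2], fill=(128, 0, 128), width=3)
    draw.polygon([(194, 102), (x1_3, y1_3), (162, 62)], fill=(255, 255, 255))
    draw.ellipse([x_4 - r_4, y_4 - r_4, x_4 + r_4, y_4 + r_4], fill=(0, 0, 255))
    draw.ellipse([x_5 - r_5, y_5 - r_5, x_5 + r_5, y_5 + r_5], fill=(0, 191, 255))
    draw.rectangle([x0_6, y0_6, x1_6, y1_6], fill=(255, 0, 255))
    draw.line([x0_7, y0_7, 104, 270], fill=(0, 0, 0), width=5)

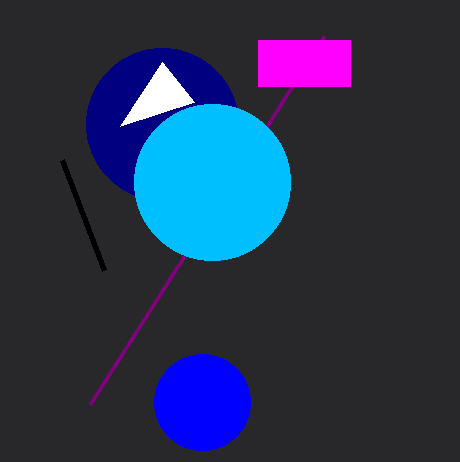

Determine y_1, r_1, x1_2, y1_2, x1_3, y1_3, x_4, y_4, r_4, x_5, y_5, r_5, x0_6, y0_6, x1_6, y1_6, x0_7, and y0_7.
y_1 = 124; r_1 = 76; x1_2 = 324; y1_2 = 36; x1_3 = 120; y1_3 = 126; x_4 = 202; y_4 = 402; r_4 = 48; x_5 = 212; y_5 = 182; r_5 = 78; x0_6 = 258; y0_6 = 40; x1_6 = 350; y1_6 = 86; x0_7 = 62; y0_7 = 160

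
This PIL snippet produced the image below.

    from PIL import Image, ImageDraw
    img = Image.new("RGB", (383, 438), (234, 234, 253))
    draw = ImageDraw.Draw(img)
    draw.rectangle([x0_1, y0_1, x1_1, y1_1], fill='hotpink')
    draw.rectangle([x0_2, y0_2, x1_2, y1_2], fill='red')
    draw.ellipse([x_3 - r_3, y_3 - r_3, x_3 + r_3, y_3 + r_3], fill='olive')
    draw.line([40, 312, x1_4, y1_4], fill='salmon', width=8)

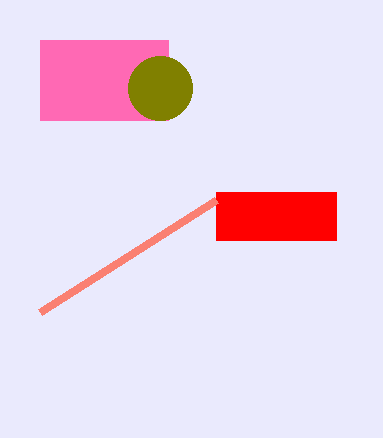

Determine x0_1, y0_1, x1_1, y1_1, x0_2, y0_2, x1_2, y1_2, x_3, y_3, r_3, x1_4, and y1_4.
x0_1 = 40; y0_1 = 40; x1_1 = 168; y1_1 = 120; x0_2 = 216; y0_2 = 192; x1_2 = 336; y1_2 = 240; x_3 = 160; y_3 = 88; r_3 = 32; x1_4 = 216; y1_4 = 200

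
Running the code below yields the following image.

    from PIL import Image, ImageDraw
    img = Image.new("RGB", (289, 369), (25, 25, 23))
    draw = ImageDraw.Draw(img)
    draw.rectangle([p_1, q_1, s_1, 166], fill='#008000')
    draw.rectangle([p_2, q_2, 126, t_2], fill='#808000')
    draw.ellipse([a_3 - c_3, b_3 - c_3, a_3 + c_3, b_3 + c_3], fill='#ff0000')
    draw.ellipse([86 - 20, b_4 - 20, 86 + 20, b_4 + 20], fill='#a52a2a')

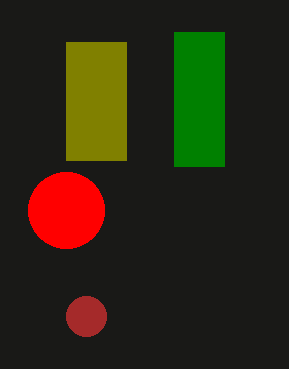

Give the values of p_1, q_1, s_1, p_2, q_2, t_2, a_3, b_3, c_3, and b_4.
p_1 = 174; q_1 = 32; s_1 = 224; p_2 = 66; q_2 = 42; t_2 = 160; a_3 = 66; b_3 = 210; c_3 = 38; b_4 = 316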